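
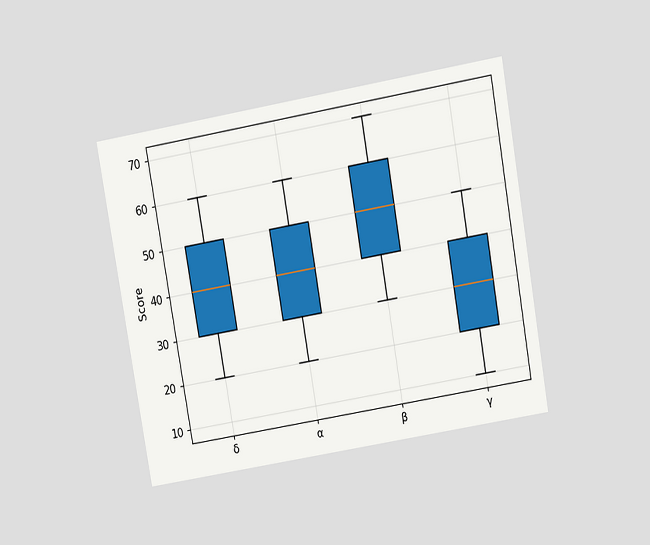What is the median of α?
The chart is tilted about 10° counter-clockwise and viewed slightly from above. The median line in the α box sits at 40.

40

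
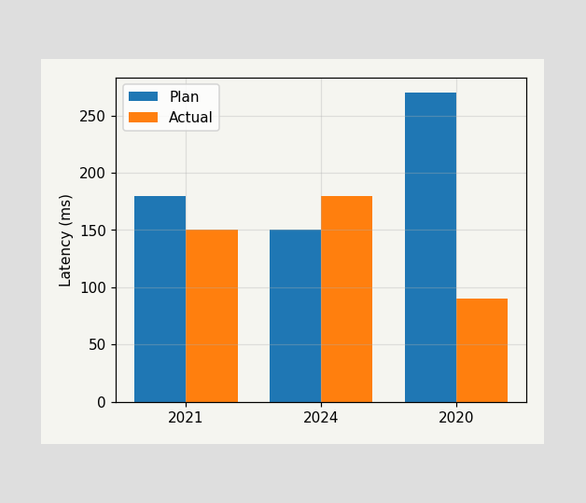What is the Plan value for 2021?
The Plan bar at 2021 reaches 180ms on the y-axis.

180ms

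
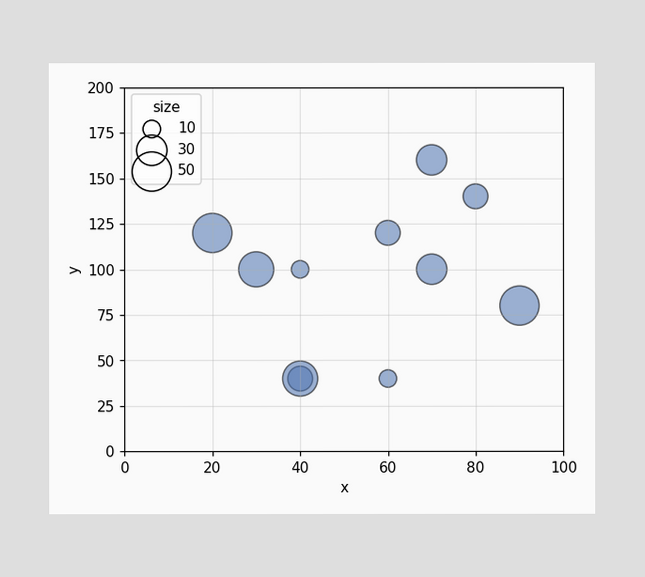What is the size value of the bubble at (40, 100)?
Matching the bubble at (40, 100) against the size legend gives 10.

10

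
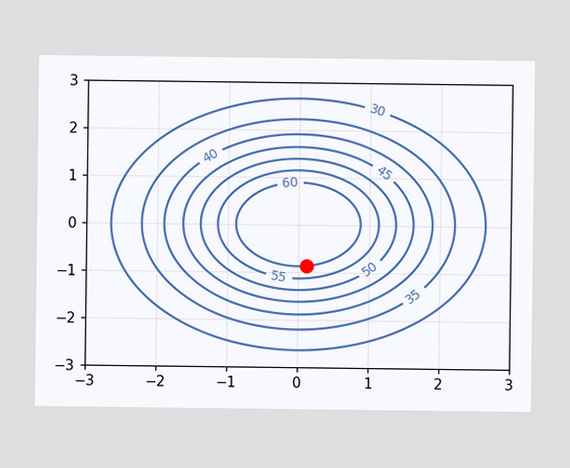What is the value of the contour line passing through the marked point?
The marked point sits on the contour labelled 60.

60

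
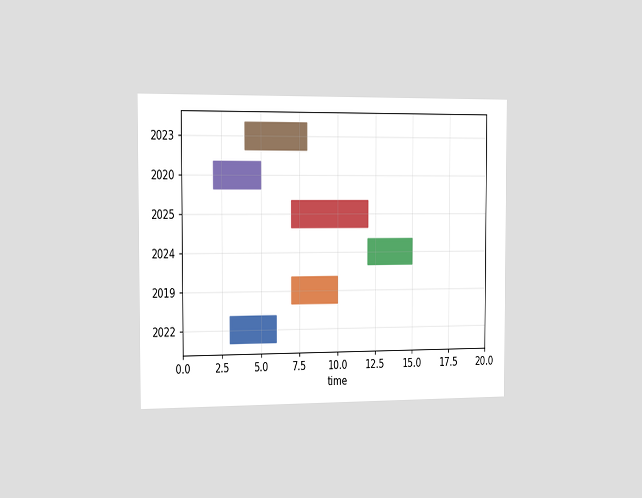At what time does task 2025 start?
The chart is viewed slightly from the left. The 2025 bar begins at t=7.

7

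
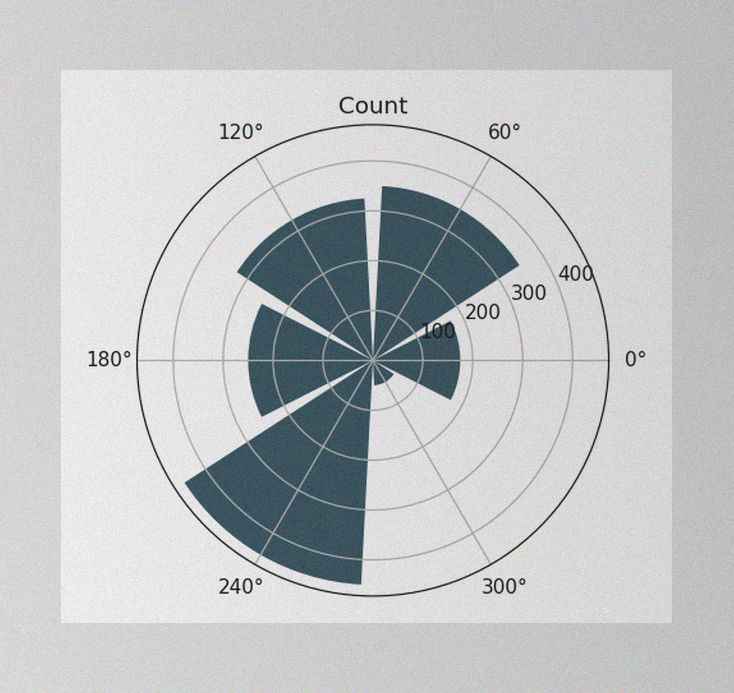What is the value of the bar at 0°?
175

The image has some photo noise and uneven lighting. The bar at 0° reaches 175 on the radial axis.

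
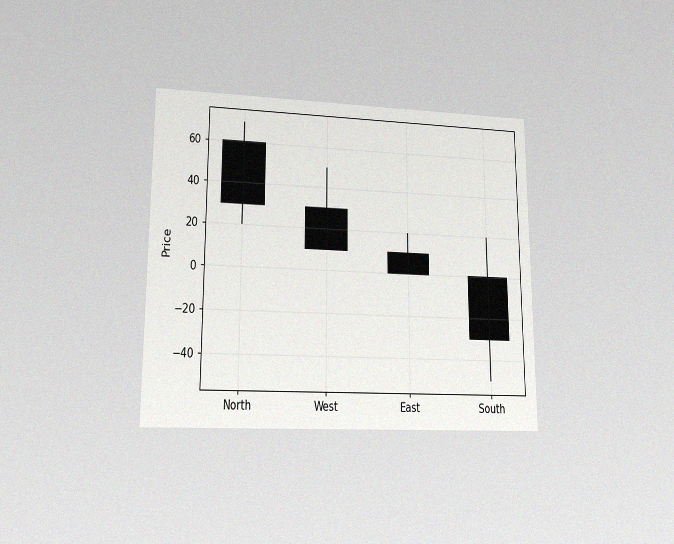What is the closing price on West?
The chart is viewed at a slight angle, with some photo noise. The West candle closes at 10.

10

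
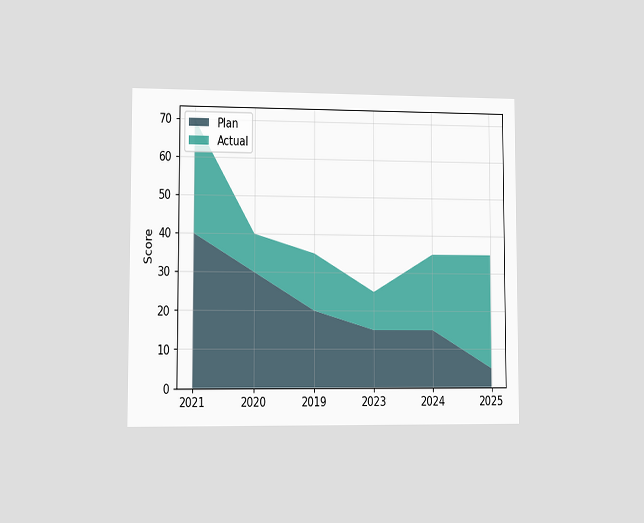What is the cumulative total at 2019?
The chart is viewed at a slight angle. The stacked total at 2019 reaches 35.

35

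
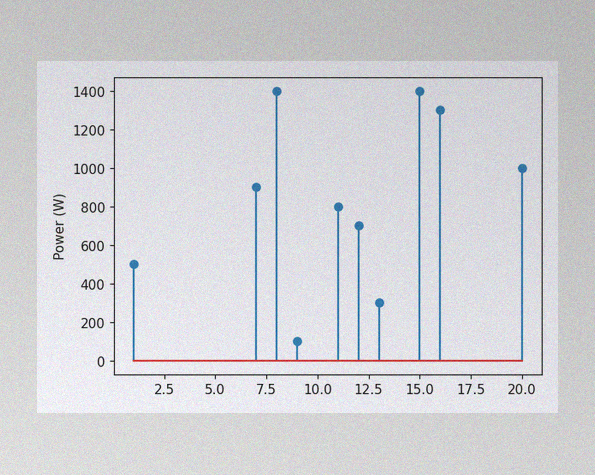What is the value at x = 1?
500W

The image has some photo noise and uneven lighting. The stem at x=1 reaches 500W.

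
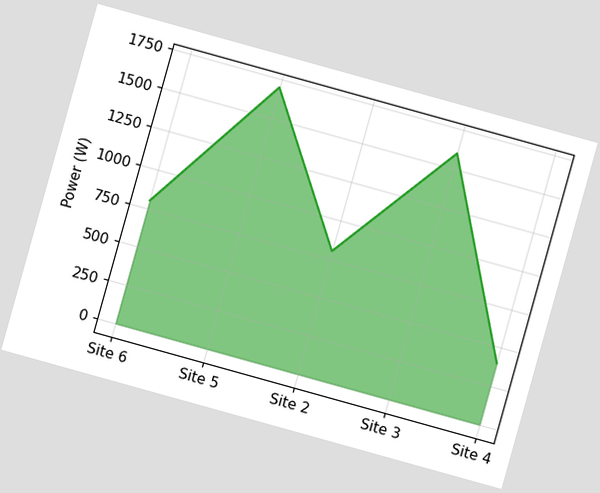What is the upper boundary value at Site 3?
1600W

The chart is tilted about 16° clockwise. At Site 3 the upper boundary is at 1600W.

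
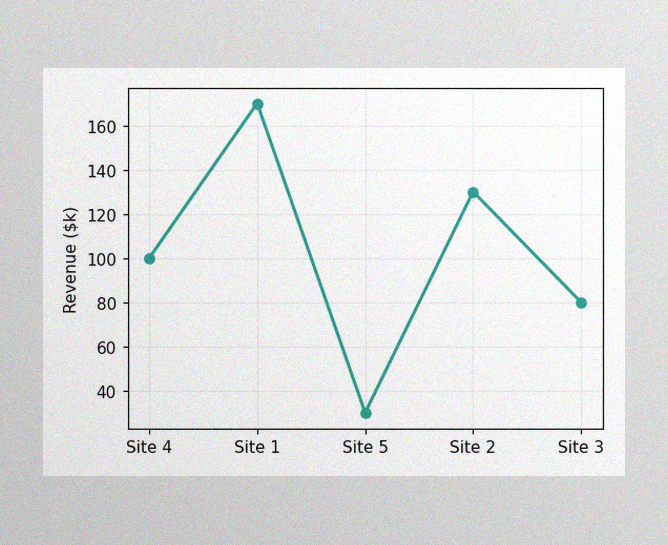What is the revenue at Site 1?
$170k

The image has some photo noise and uneven lighting. At Site 1, the line is at $170k.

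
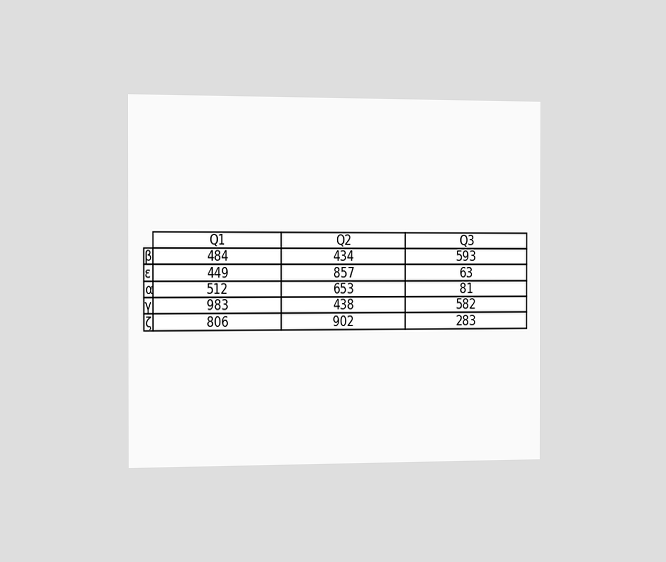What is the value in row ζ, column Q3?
283

The chart is viewed slightly from the left. The (ζ, Q3) cell reads 283.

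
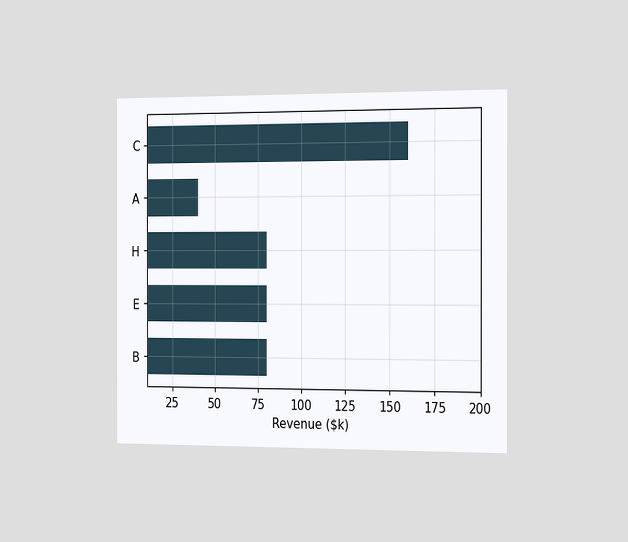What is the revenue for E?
$80k

The chart is viewed slightly from the right. Reading along the chart's x-axis, the E bar reaches $80k.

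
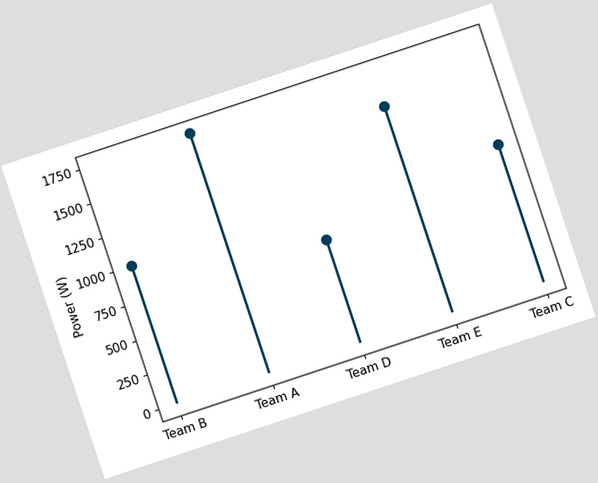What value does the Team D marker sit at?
The chart is tilted about 18° counter-clockwise. The Team D marker sits at 750W.

750W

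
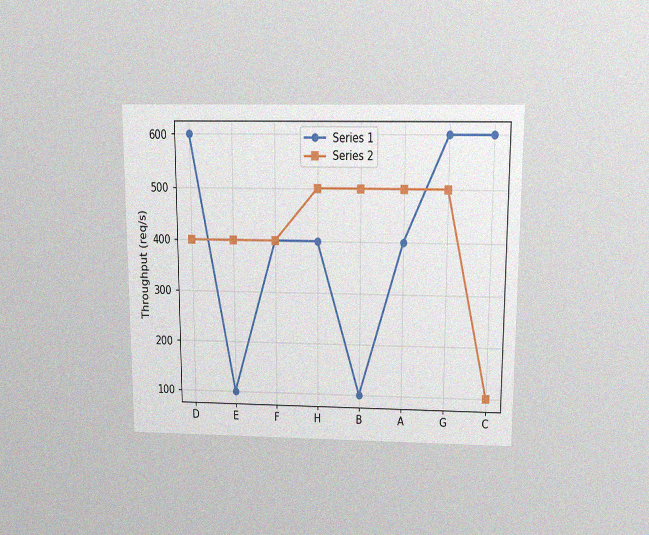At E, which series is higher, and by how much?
Series 2, by 300req/s

The chart is viewed slightly from above, with some photo noise. At E, Series 2 sits above the other line by 300req/s.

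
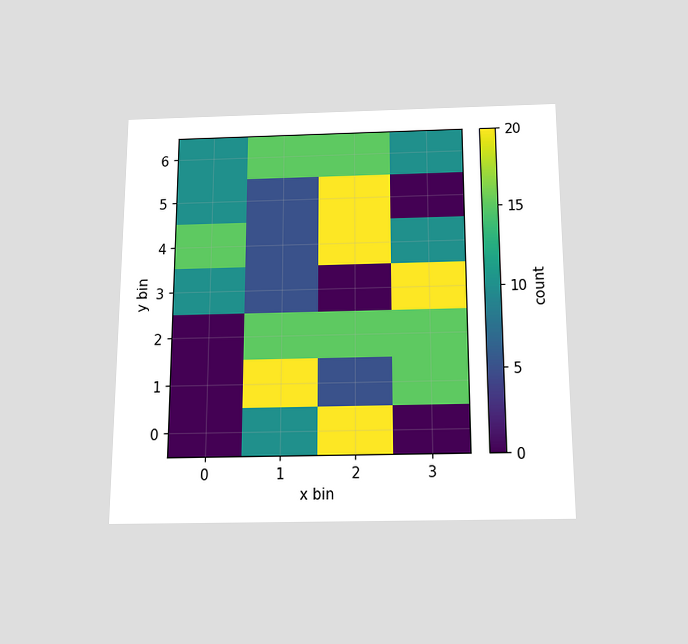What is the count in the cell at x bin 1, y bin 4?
5

The chart is viewed slightly from below. Matching the cell (1, 4) against the colorbar gives 5.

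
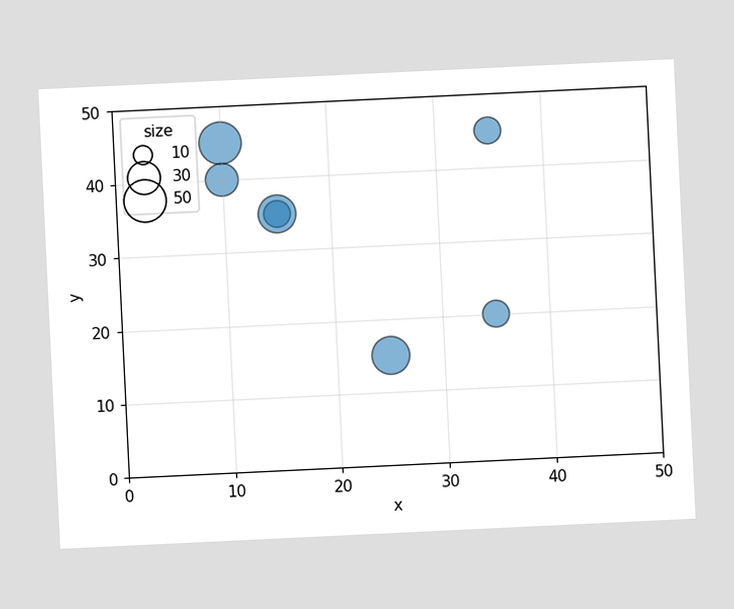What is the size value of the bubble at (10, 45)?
The chart is tilted about 3° counter-clockwise. Matching the bubble at (10, 45) against the size legend gives 50.

50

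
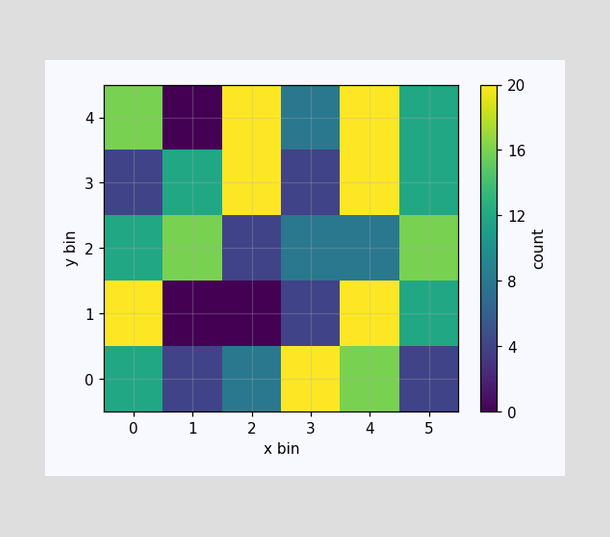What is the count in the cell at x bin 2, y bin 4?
Matching the cell (2, 4) against the colorbar gives 20.

20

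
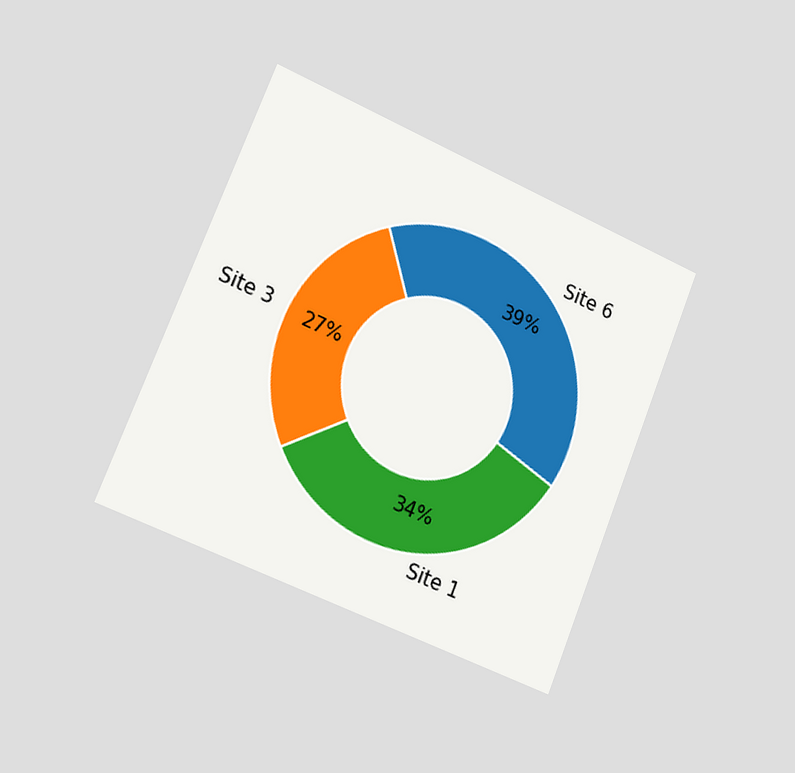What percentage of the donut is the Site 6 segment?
The chart is tilted about 22° clockwise and viewed slightly from the left. The Site 6 segment takes up 39% of the ring.

39%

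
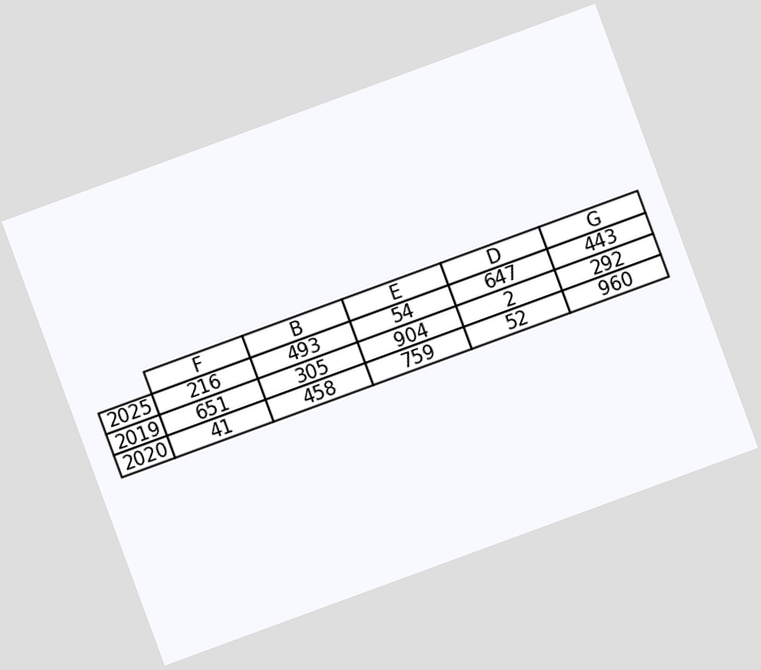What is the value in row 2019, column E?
904

The chart is tilted about 20° counter-clockwise. The (2019, E) cell reads 904.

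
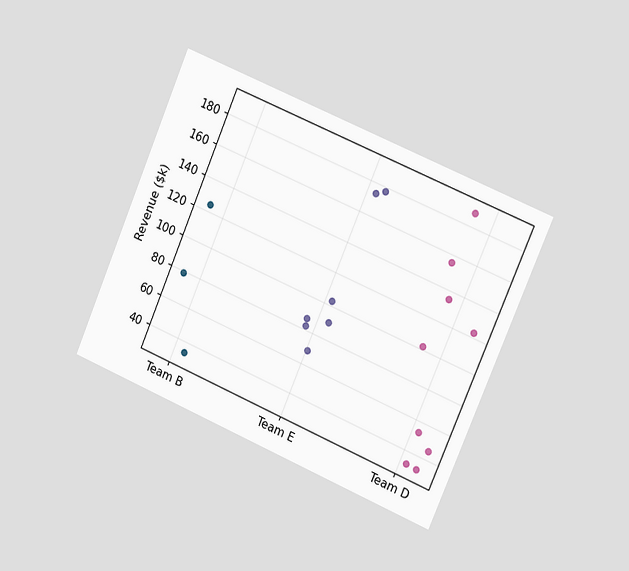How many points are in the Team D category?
9

The chart is tilted about 23° clockwise and viewed slightly from the right. Counting the markers in the Team D column gives 9.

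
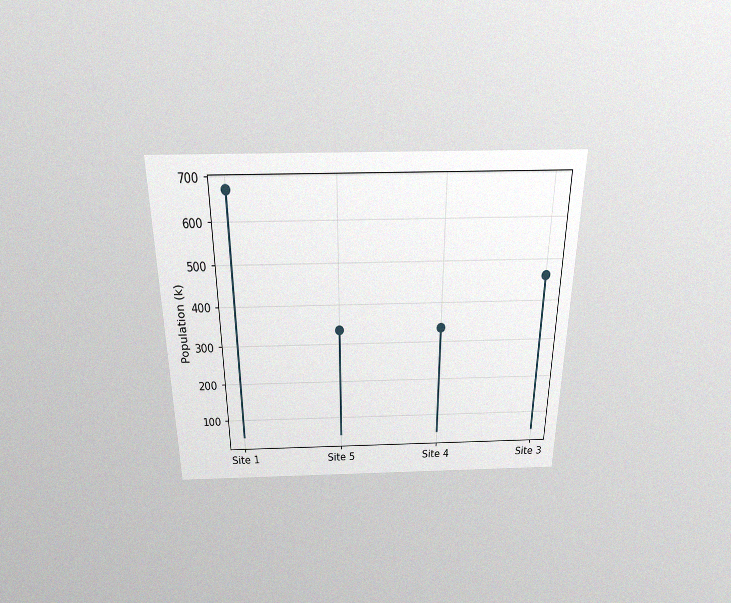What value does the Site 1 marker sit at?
The chart is viewed slightly from above, with some photo noise. The Site 1 marker sits at 672k.

672k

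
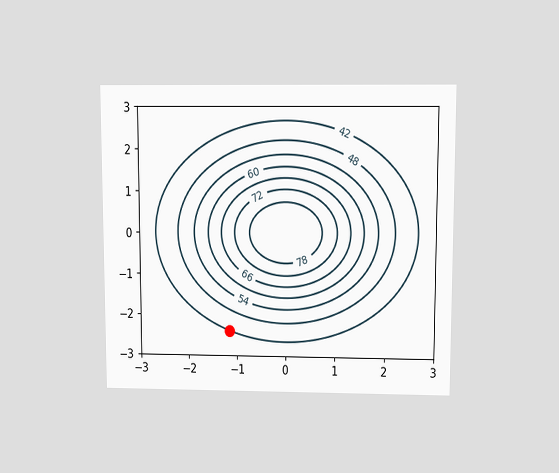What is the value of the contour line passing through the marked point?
42

The chart is viewed slightly from above. The marked point sits on the contour labelled 42.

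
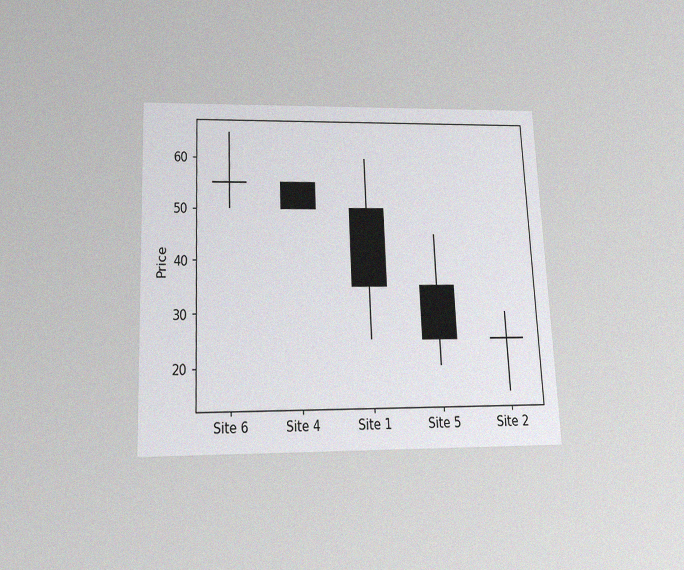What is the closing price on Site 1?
35

The chart is tilted about 3° counter-clockwise and viewed slightly from below, with some photo noise. The Site 1 candle closes at 35.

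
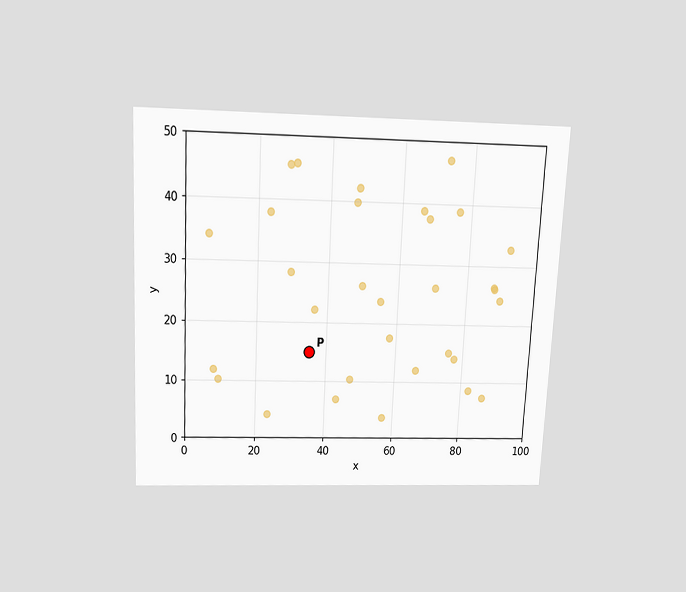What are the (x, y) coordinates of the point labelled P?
(35, 15)

The chart is tilted about 3° clockwise and viewed slightly from above. Following the gridlines from P to each axis, P sits at (35, 15).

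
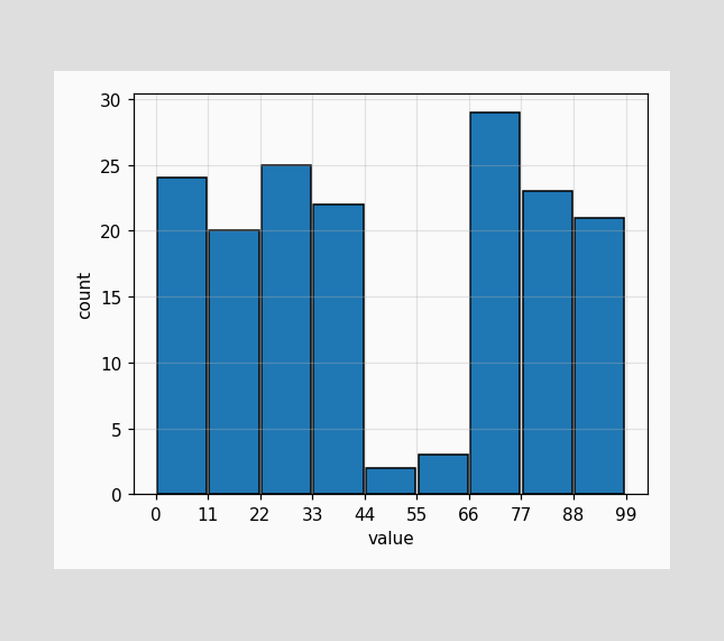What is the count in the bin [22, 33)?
The [22, 33) bin has height 25.

25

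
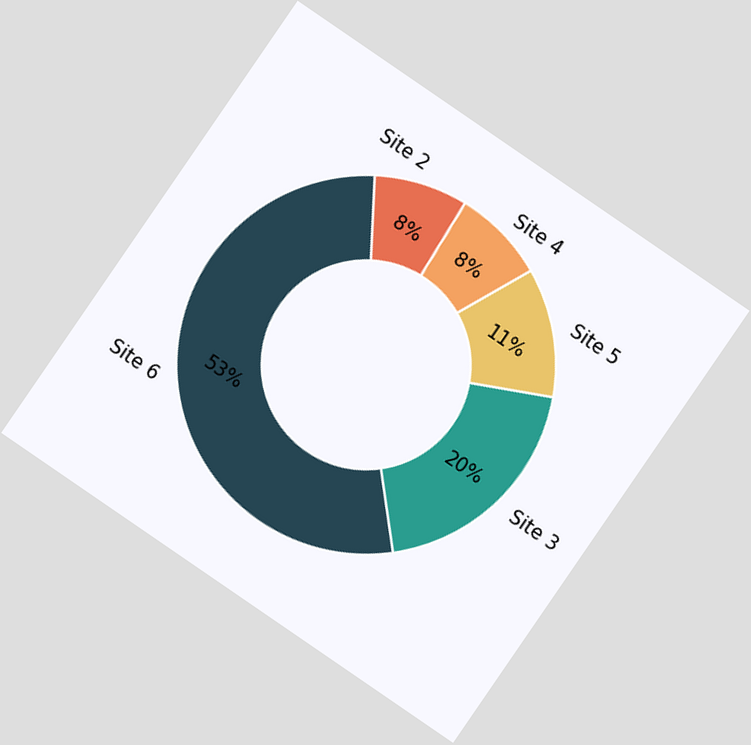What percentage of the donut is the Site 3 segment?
The chart is tilted about 34° clockwise. The Site 3 segment takes up 20% of the ring.

20%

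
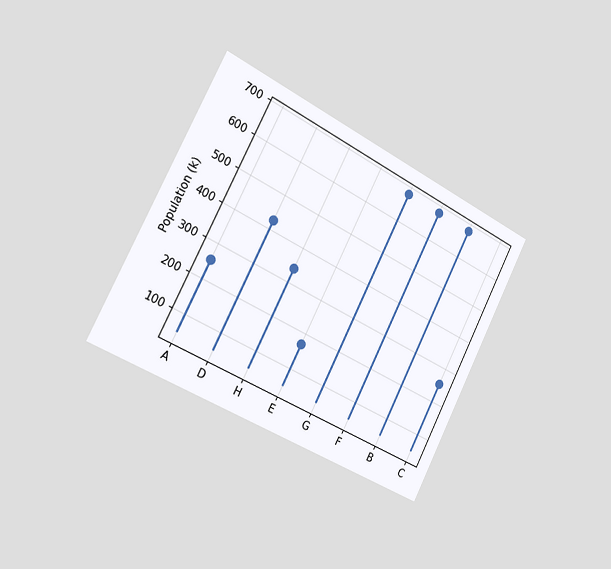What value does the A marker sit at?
The chart is tilted about 27° clockwise and viewed slightly from the left. The A marker sits at 255k.

255k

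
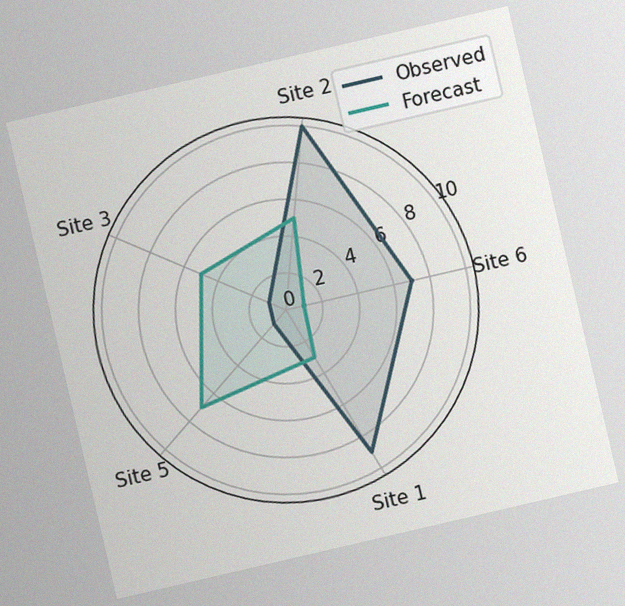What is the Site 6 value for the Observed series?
The chart is tilted about 13° counter-clockwise, with some photo noise. On the Site 6 axis, Observed reaches 7.

7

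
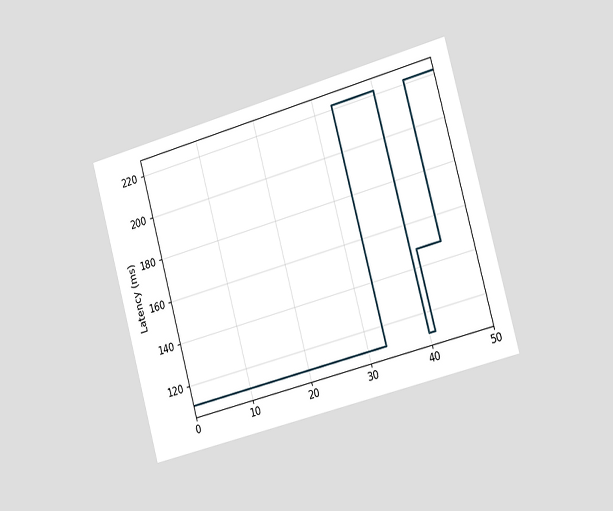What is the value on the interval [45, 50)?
222ms

The chart is tilted about 15° counter-clockwise and viewed slightly from the right. On [45, 50) the step sits at 222ms.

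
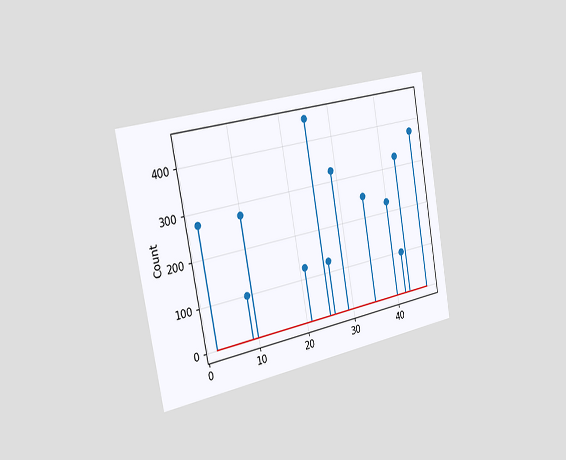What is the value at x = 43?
325

The chart is tilted about 10° counter-clockwise and viewed slightly from the left. The stem at x=43 reaches 325.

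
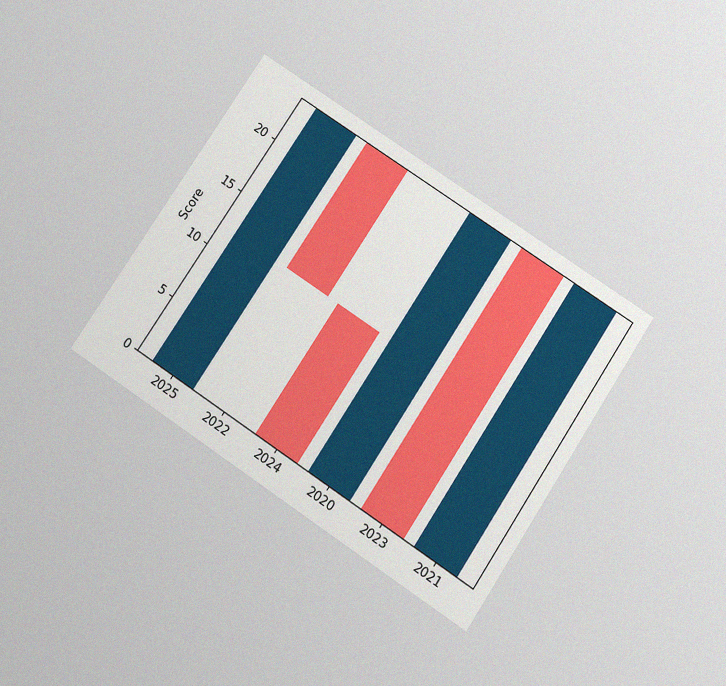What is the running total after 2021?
The chart is tilted about 33° clockwise and viewed slightly from below, with some photo noise. After 2021 the running total reaches 24.

24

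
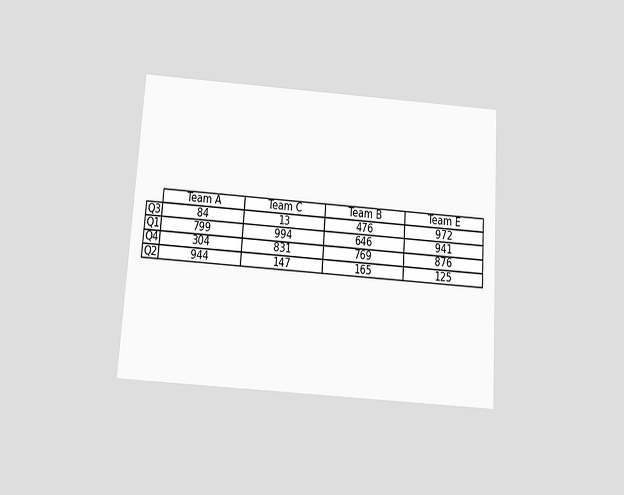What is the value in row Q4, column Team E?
The chart is tilted about 4° clockwise and viewed slightly from below. The (Q4, Team E) cell reads 876.

876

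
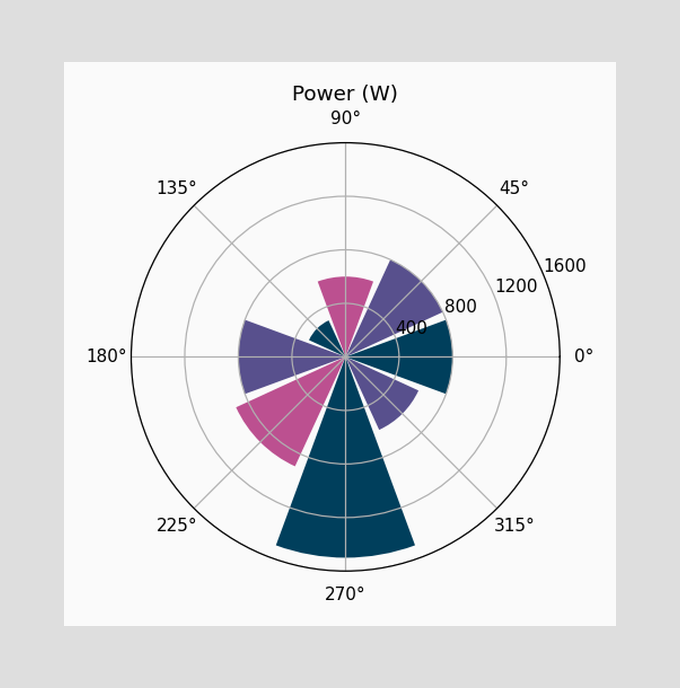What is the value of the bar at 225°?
900W

The bar at 225° reaches 900W on the radial axis.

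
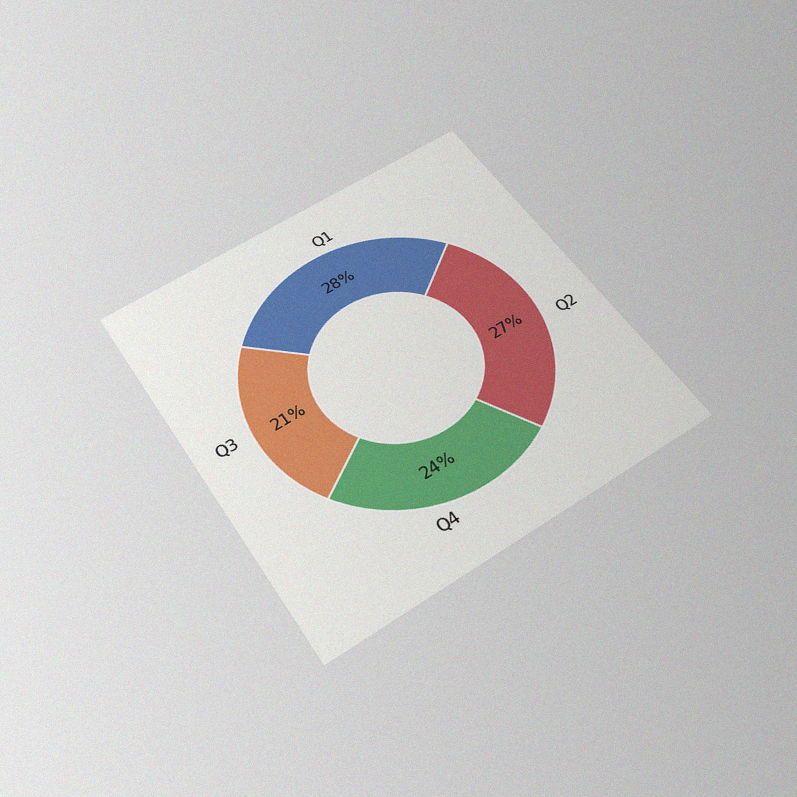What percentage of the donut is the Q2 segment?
27%

The chart is tilted about 33° counter-clockwise and viewed slightly from below, with some photo noise. The Q2 segment takes up 27% of the ring.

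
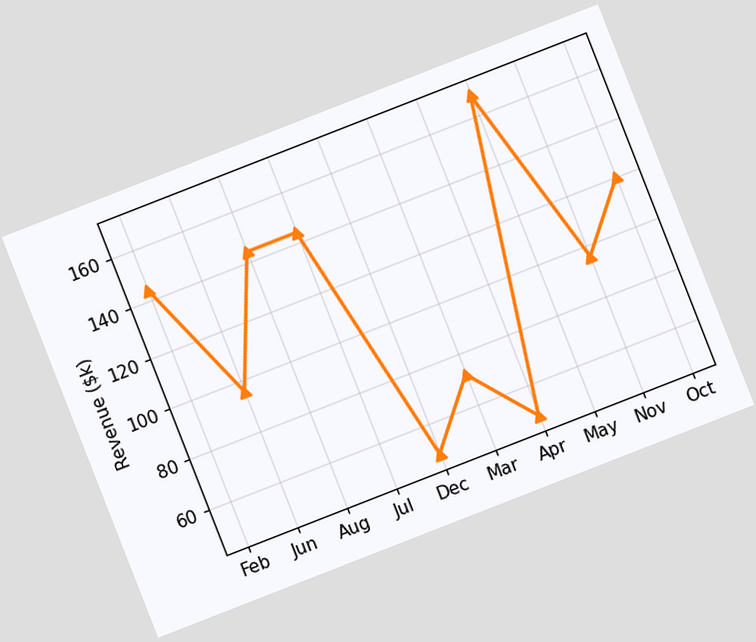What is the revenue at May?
$168k

The chart is tilted about 21° counter-clockwise. At May, the line is at $168k.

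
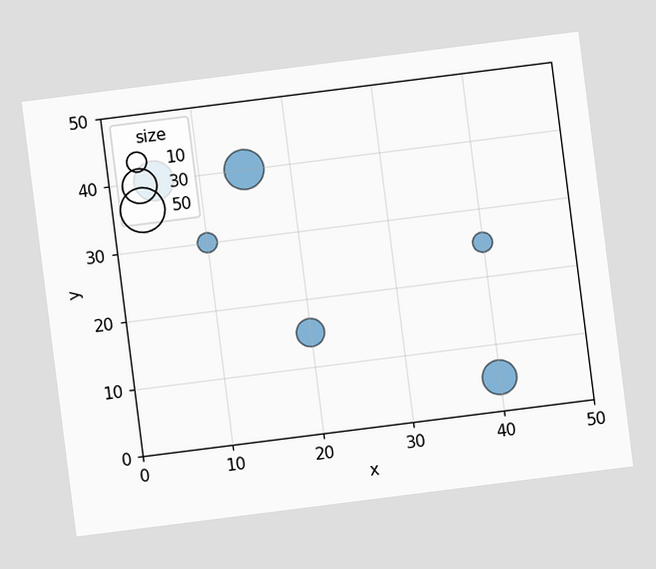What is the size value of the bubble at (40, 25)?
10

The chart is tilted about 7° counter-clockwise. Matching the bubble at (40, 25) against the size legend gives 10.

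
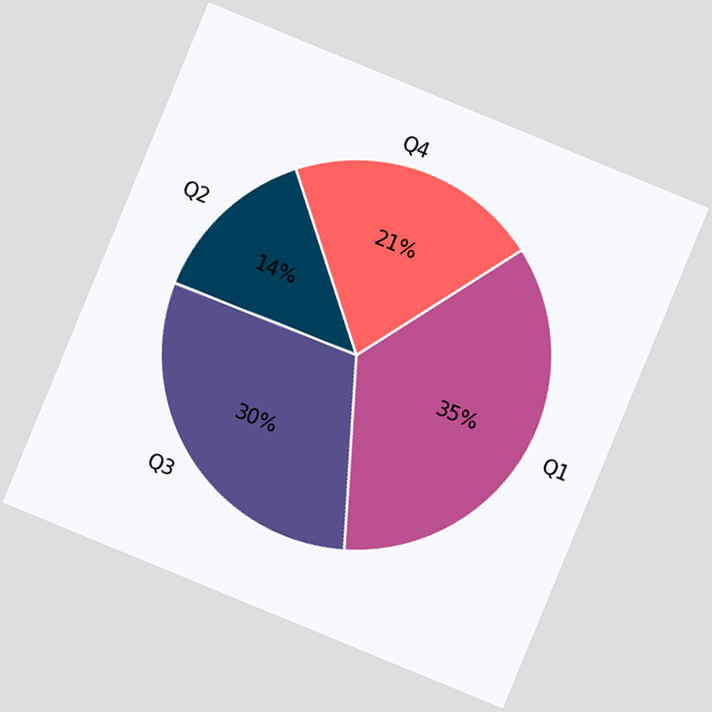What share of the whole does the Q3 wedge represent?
30%

The chart is tilted about 22° clockwise. The Q3 slice takes up 30% of the pie.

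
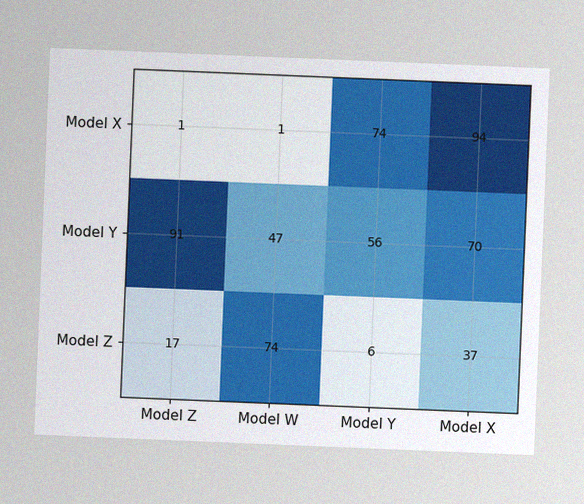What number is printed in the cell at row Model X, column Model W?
1

The chart is tilted about 2° clockwise, with some photo noise. The (Model X, Model W) cell reads 1.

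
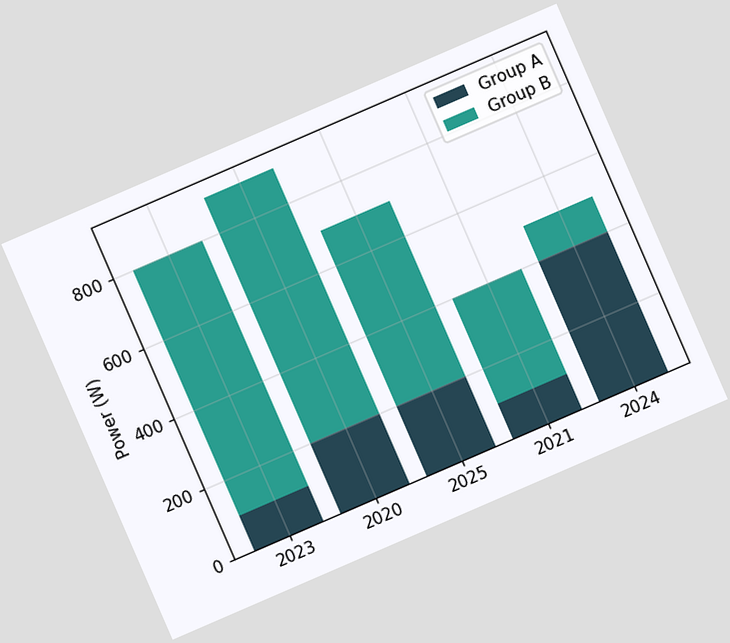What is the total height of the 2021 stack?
The chart is tilted about 23° counter-clockwise. The 2021 stack's top reaches 400W on the y-axis.

400W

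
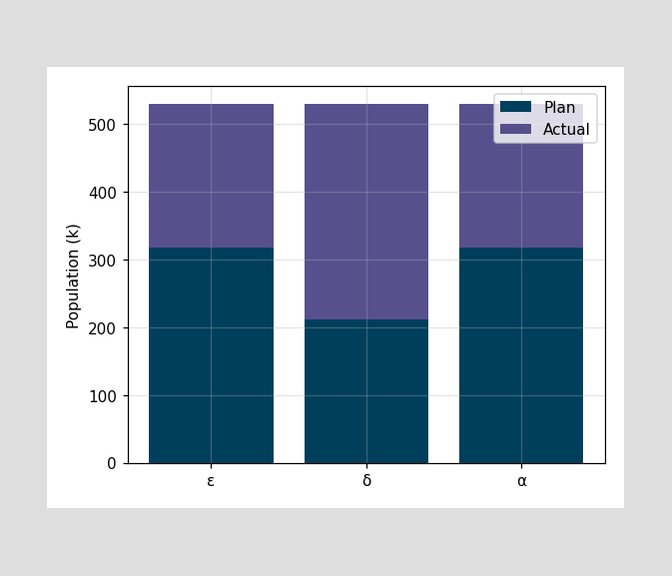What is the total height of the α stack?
530k

The α stack's top reaches 530k on the y-axis.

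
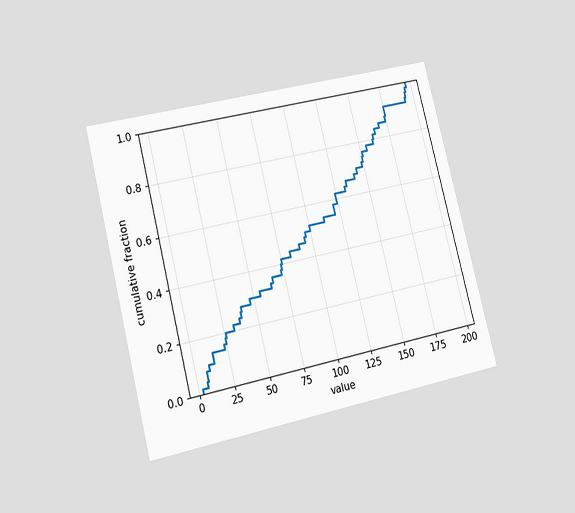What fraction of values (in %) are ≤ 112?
The chart is tilted about 14° counter-clockwise and viewed at a slight angle. At x=112 the ECDF step is at 54%.

54%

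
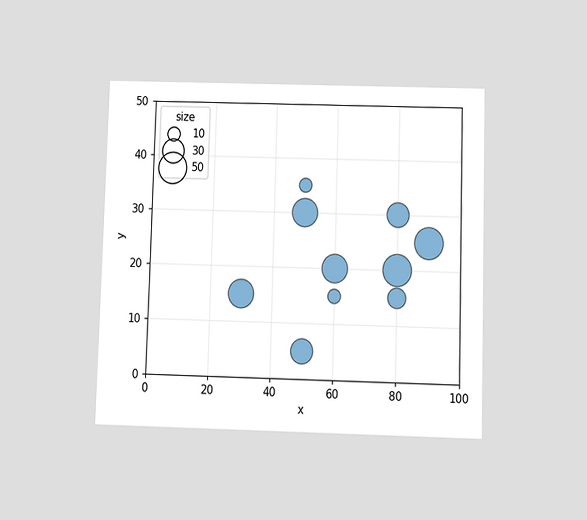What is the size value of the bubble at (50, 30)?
40

The chart is viewed at a slight angle. Matching the bubble at (50, 30) against the size legend gives 40.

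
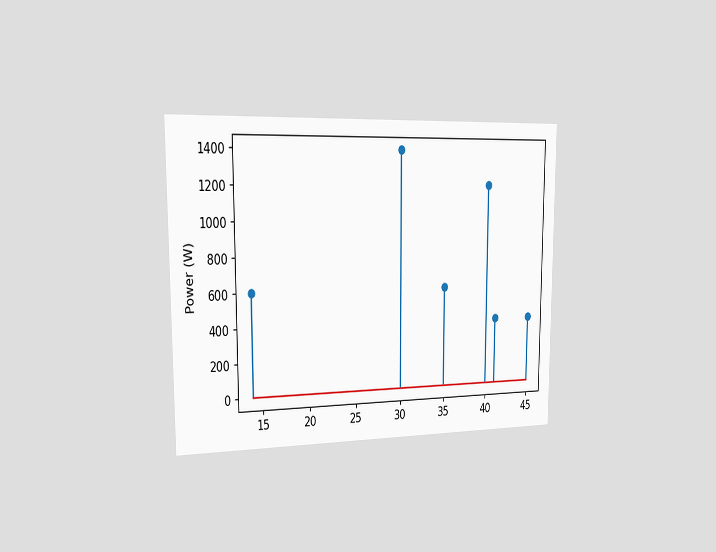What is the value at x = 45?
400W

The chart is viewed slightly from the left. The stem at x=45 reaches 400W.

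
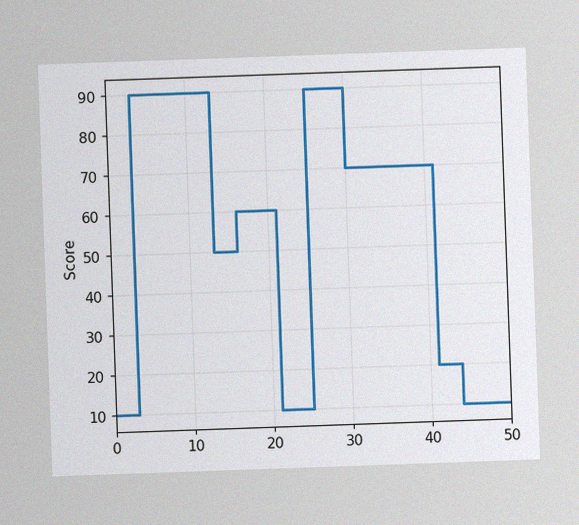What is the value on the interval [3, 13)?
The chart is tilted about 2° counter-clockwise, with some photo noise. On [3, 13) the step sits at 90.

90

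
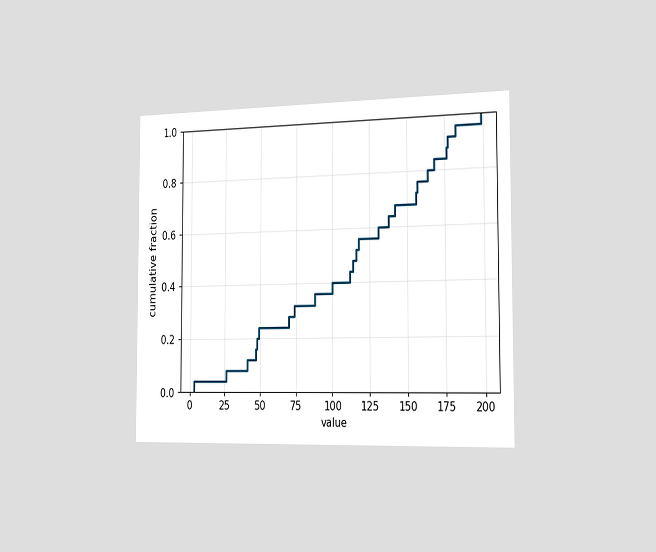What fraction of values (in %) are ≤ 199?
The chart is viewed slightly from the right. At x=199 the ECDF step is at 100%.

100%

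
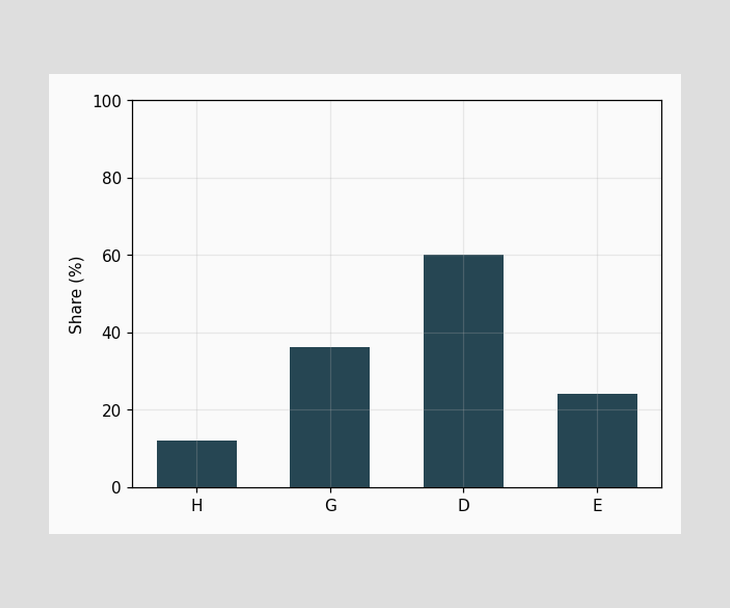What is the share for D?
Reading along the chart's y-axis, the D bar reaches 60%.

60%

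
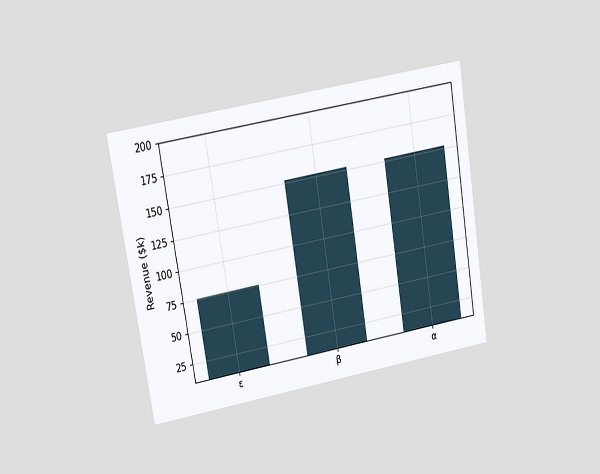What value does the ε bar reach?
$76k

The chart is tilted about 9° counter-clockwise and viewed at a slight angle. Reading along the chart's y-axis, the ε bar reaches $76k.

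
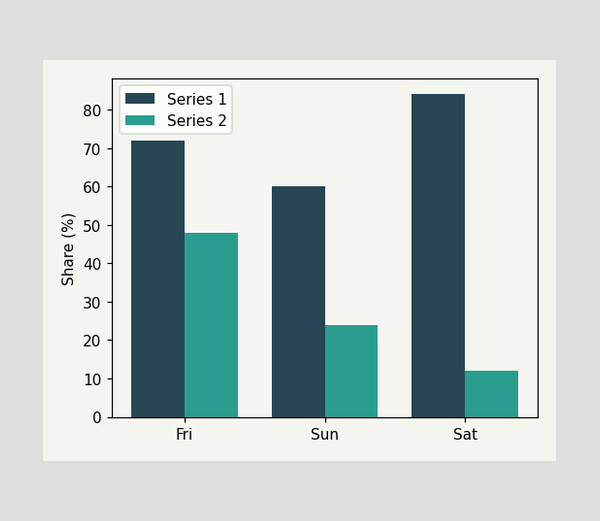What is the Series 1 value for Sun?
60%

The Series 1 bar at Sun reaches 60% on the y-axis.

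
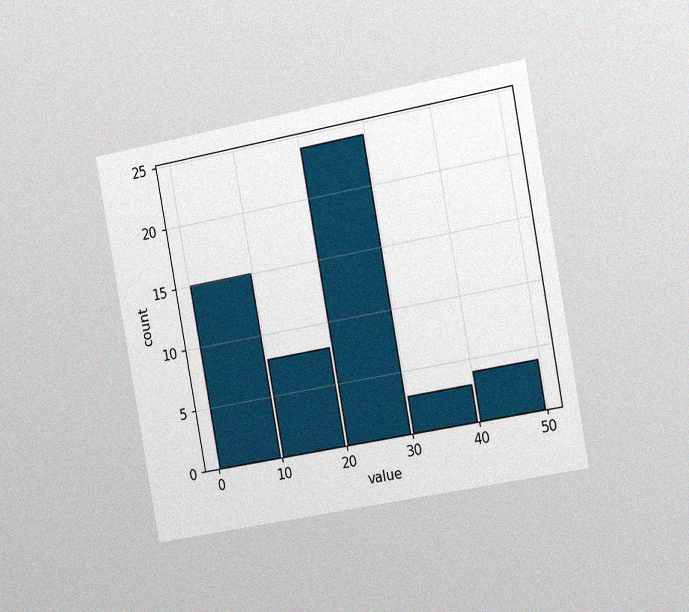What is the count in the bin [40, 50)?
The chart is tilted about 10° counter-clockwise and viewed slightly from the right, with some photo noise. The [40, 50) bin has height 4.

4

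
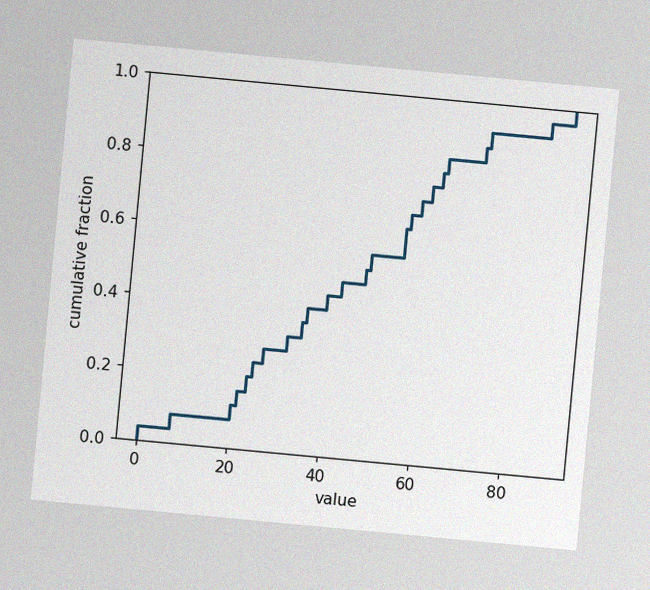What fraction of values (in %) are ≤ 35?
40%

The chart is tilted about 5° clockwise, with some photo noise. At x=35 the ECDF step is at 40%.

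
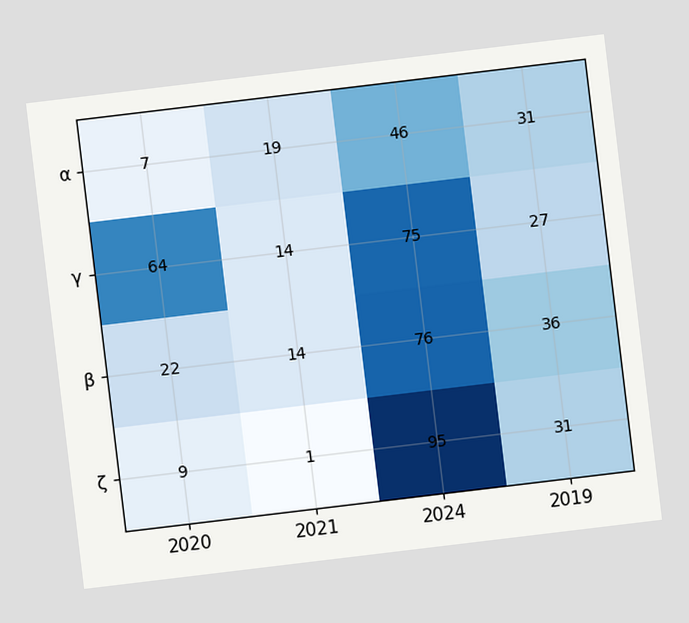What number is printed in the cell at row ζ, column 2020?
9

The chart is tilted about 7° counter-clockwise. The (ζ, 2020) cell reads 9.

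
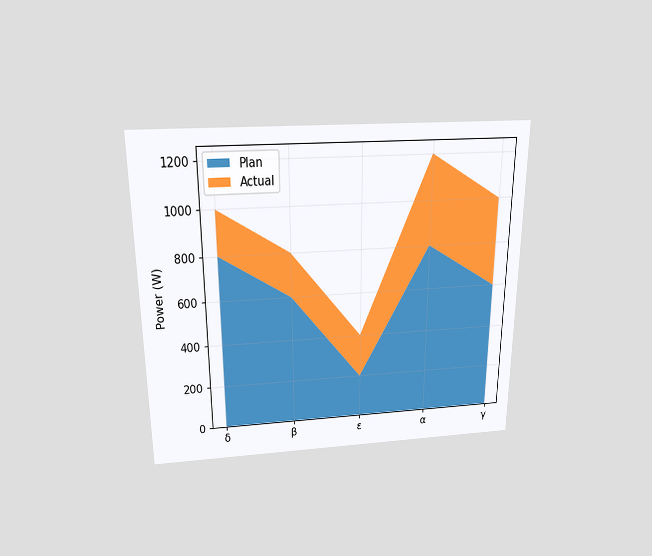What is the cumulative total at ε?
The chart is viewed slightly from above. The stacked total at ε reaches 400W.

400W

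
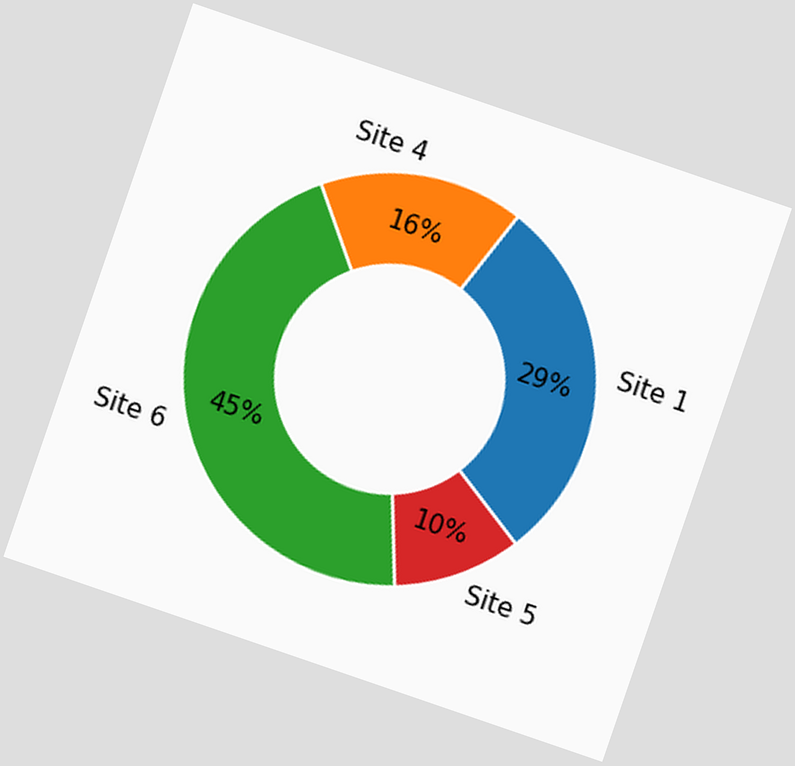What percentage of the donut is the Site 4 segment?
The chart is tilted about 19° clockwise. The Site 4 segment takes up 16% of the ring.

16%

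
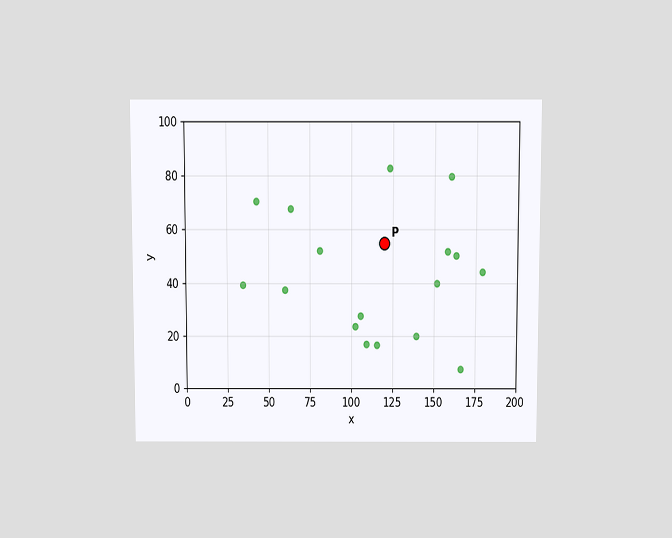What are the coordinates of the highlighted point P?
(120, 55)

The chart is viewed slightly from above. Following the gridlines from P to each axis, P sits at (120, 55).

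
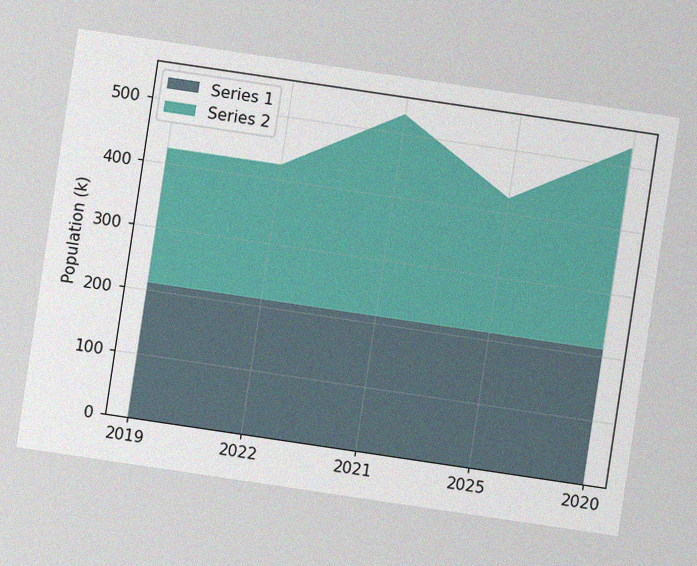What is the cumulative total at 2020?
530k

The chart is tilted about 8° clockwise, with some photo noise. The stacked total at 2020 reaches 530k.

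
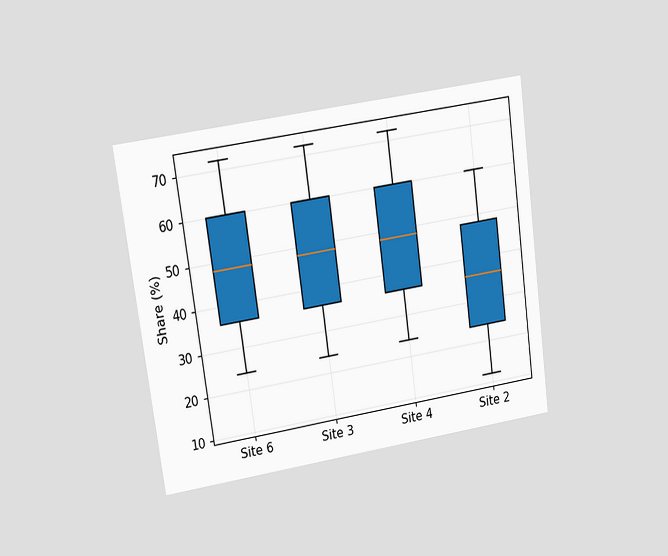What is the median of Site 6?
48%

The chart is tilted about 8° counter-clockwise and viewed at a slight angle. The median line in the Site 6 box sits at 48%.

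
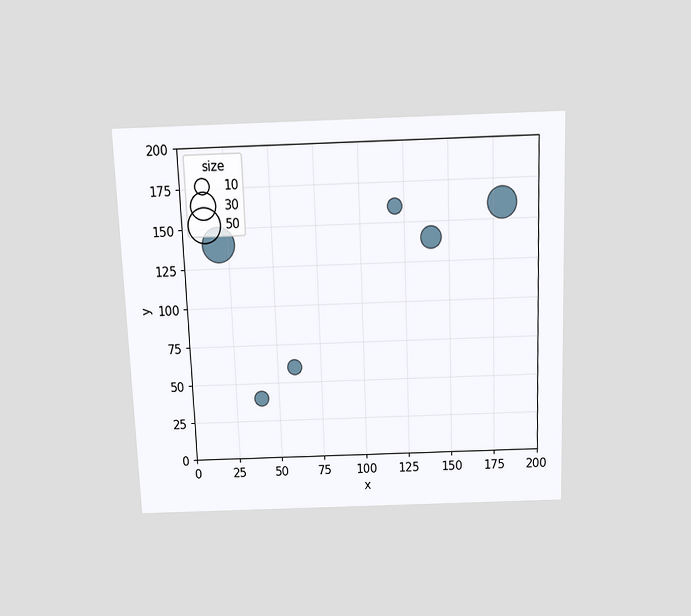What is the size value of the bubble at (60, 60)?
10

The chart is tilted about 2° counter-clockwise and viewed slightly from above. Matching the bubble at (60, 60) against the size legend gives 10.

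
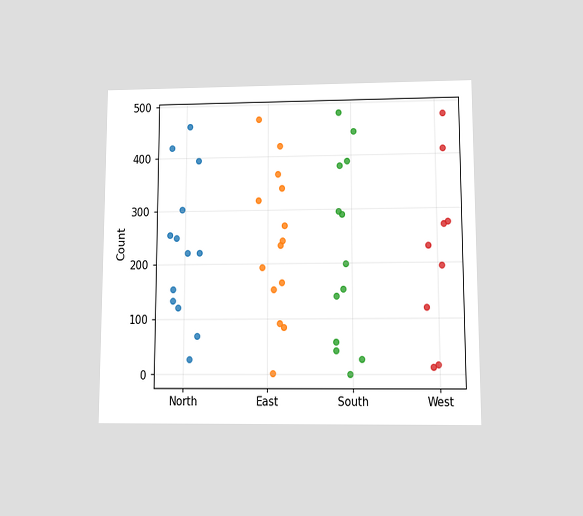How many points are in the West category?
The chart is viewed at a slight angle. Counting the markers in the West column gives 9.

9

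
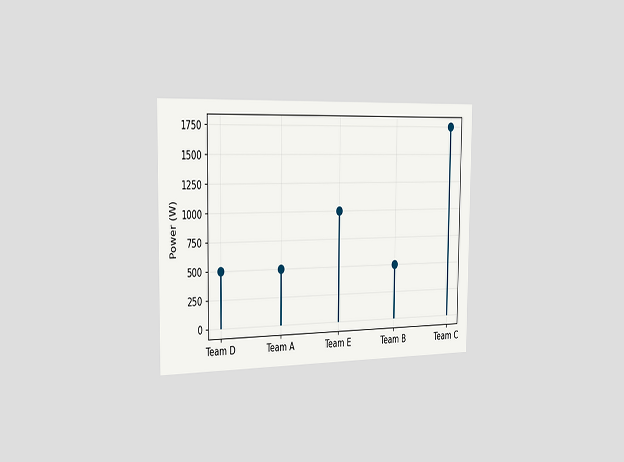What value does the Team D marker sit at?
500W

The chart is viewed slightly from the left. The Team D marker sits at 500W.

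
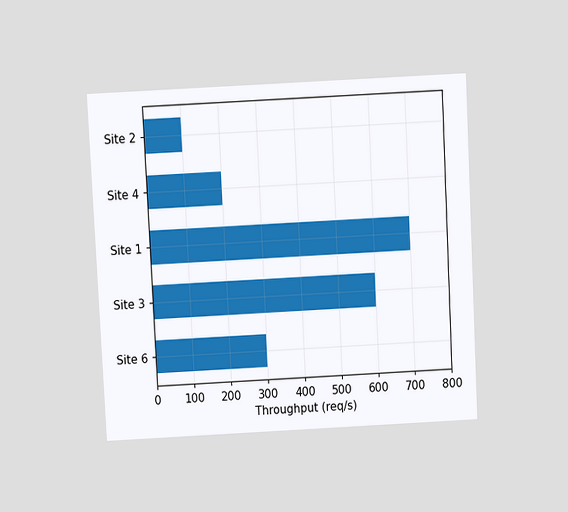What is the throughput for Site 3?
The chart is tilted about 3° counter-clockwise and viewed slightly from above. Reading along the chart's x-axis, the Site 3 bar reaches 600req/s.

600req/s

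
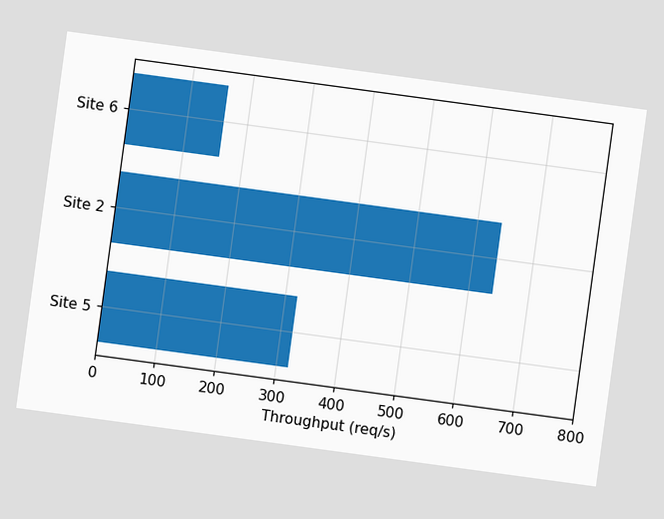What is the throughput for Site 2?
640req/s

The chart is tilted about 8° clockwise. Reading along the chart's x-axis, the Site 2 bar reaches 640req/s.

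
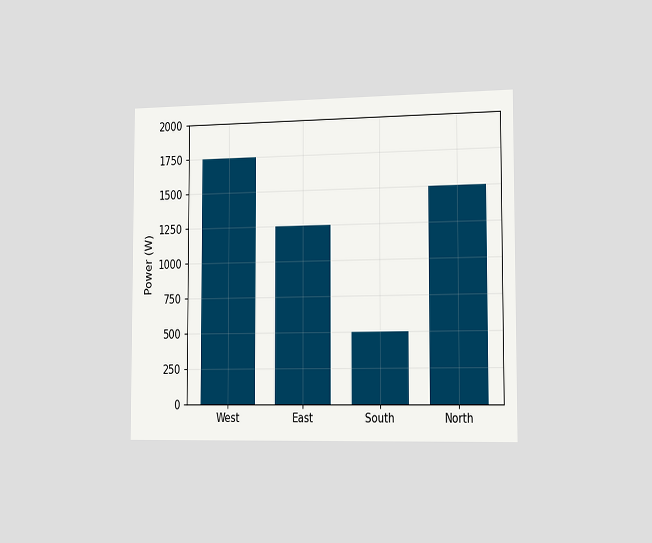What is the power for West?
1750W

The chart is viewed slightly from the right. Reading along the chart's y-axis, the West bar reaches 1750W.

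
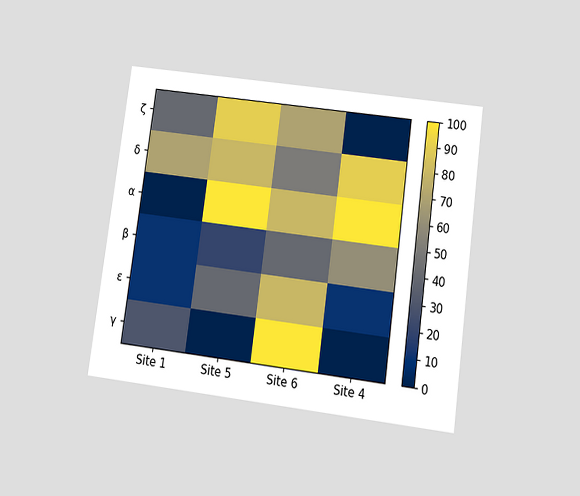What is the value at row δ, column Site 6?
50

The chart is tilted about 8° clockwise and viewed slightly from below. Matching cell (δ, Site 6) against the colorbar gives 50.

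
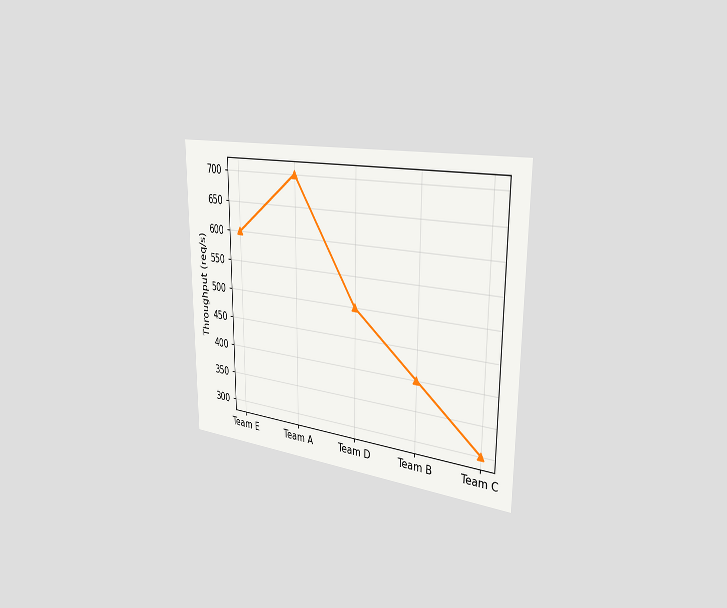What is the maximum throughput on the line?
700req/s

The chart is viewed slightly from the right. The highest point is at Team A, and reading across to the y-axis gives 700req/s.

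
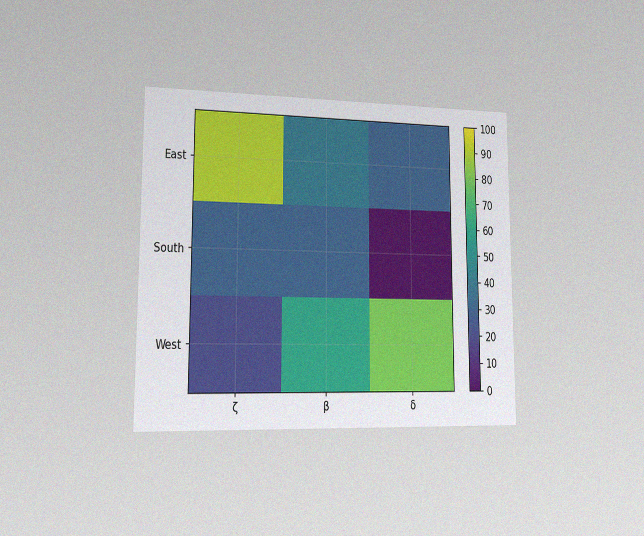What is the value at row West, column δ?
The chart is viewed slightly from the left, with some photo noise. Matching cell (West, δ) against the colorbar gives 80.

80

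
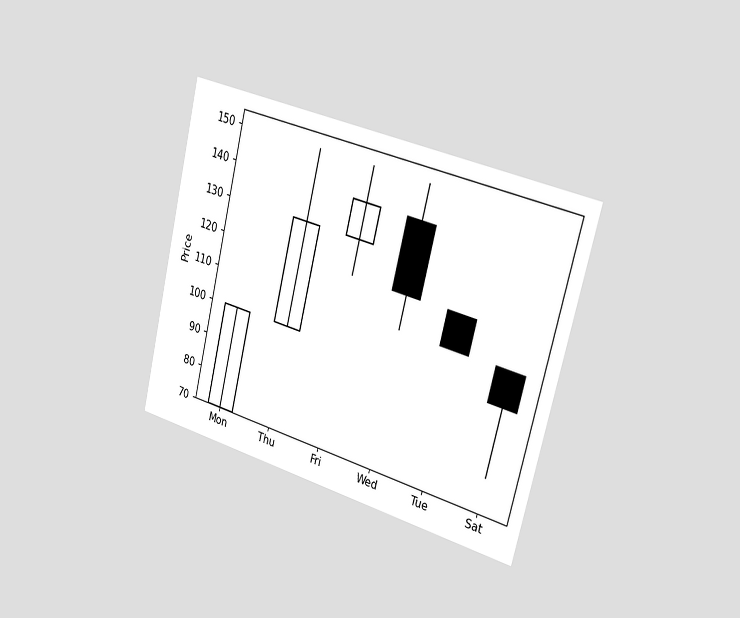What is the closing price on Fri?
140

The chart is tilted about 14° clockwise and viewed slightly from the right. The Fri candle closes at 140.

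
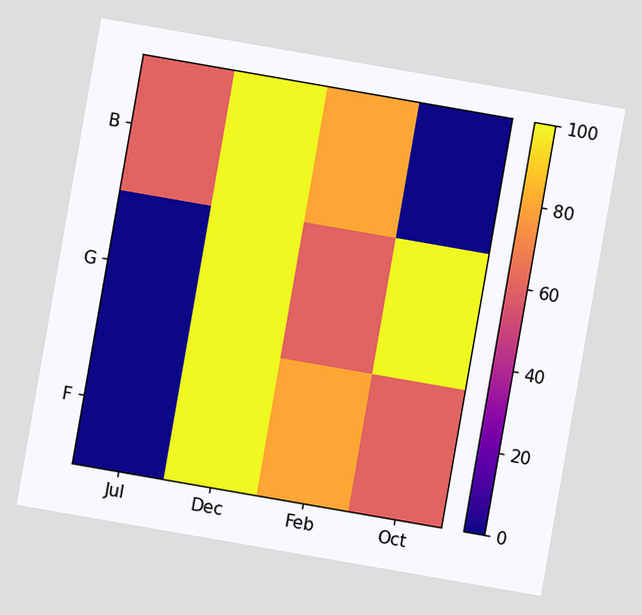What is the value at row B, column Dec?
The chart is tilted about 10° clockwise. Matching cell (B, Dec) against the colorbar gives 100.

100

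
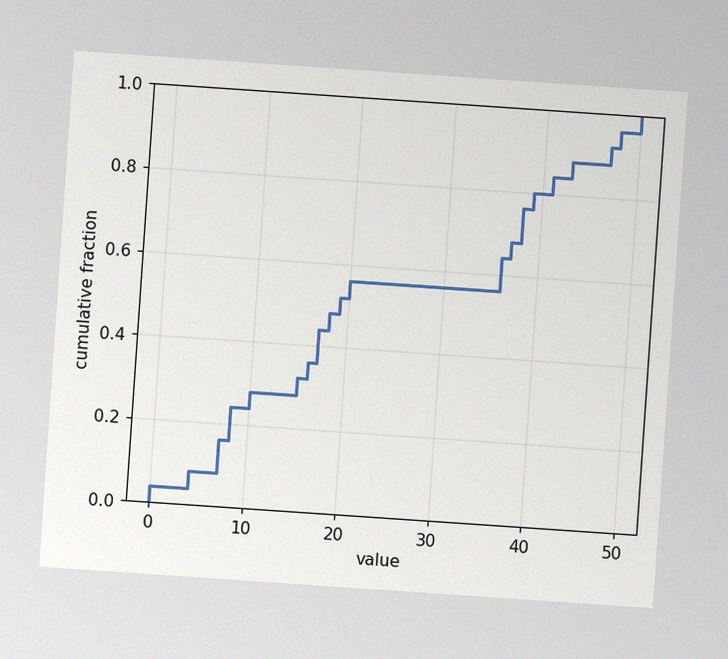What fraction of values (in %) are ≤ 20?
56%

The chart is tilted about 4° clockwise, with some photo noise. At x=20 the ECDF step is at 56%.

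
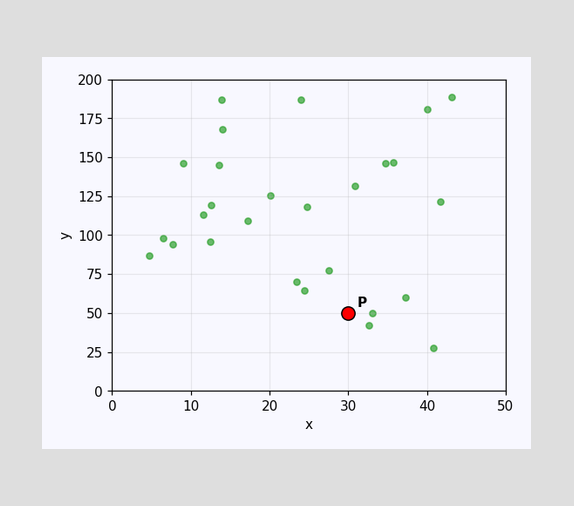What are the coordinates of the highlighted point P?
(30, 50)

Following the gridlines from P to each axis, P sits at (30, 50).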